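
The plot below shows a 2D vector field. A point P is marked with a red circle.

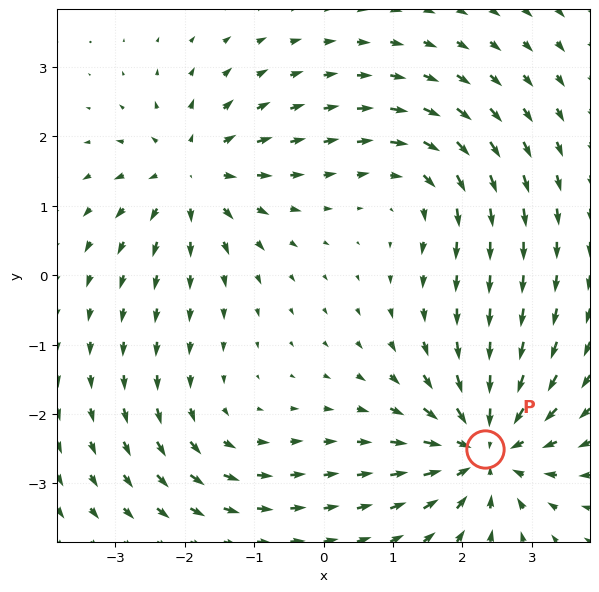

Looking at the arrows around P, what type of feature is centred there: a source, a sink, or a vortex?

sink

At P (2.3, -2.5) the arrows converge inward. Divergence about -6, curl ≈0 — negative divergence with near-zero curl is a sink.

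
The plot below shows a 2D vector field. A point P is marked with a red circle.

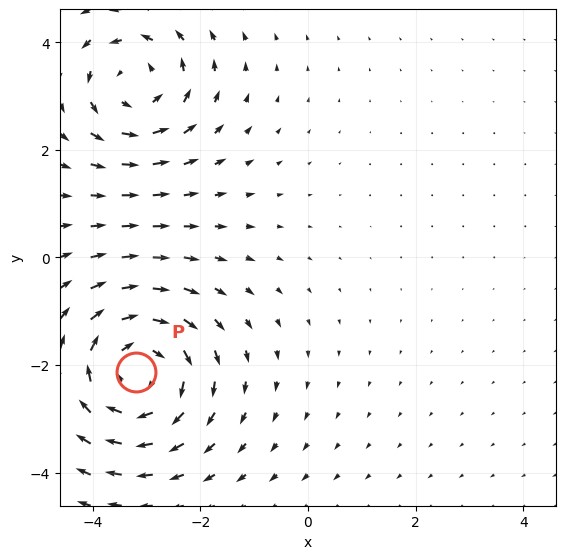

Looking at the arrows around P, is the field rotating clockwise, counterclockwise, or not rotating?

clockwise

Near P at (-3.2, -2.1) the arrows circulate clockwise. The curl (z-component) there is about -4; negative curl means clockwise rotation.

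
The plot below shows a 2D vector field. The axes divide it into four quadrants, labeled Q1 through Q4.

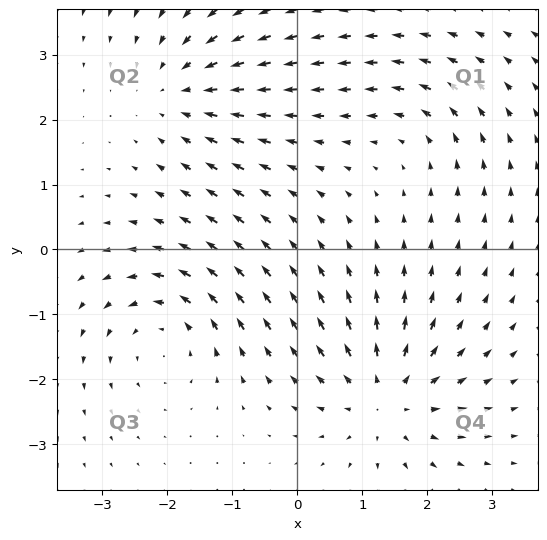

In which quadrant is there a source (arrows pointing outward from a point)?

Q4

The source sits at approximately (1.4, -2.3), which lies in quadrant Q4. The divergence there is about +5, positive as expected for a source.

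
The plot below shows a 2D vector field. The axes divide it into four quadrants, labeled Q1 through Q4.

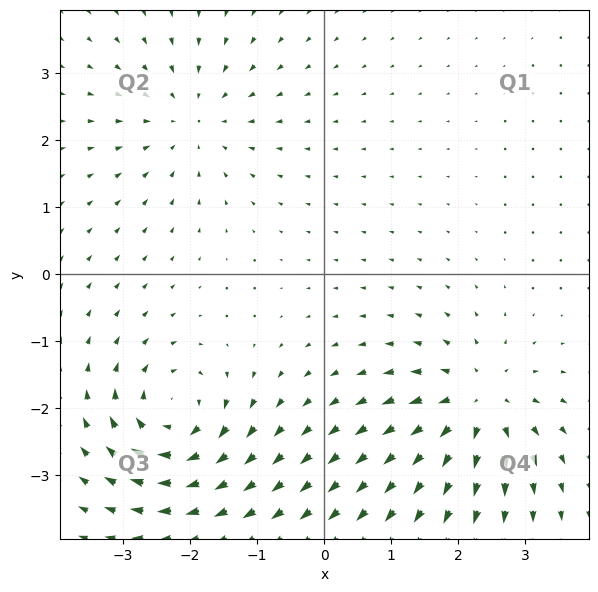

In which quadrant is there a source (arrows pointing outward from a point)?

Q4

The source sits at approximately (2.3, -1.9), which lies in quadrant Q4. The divergence there is about +6, positive as expected for a source.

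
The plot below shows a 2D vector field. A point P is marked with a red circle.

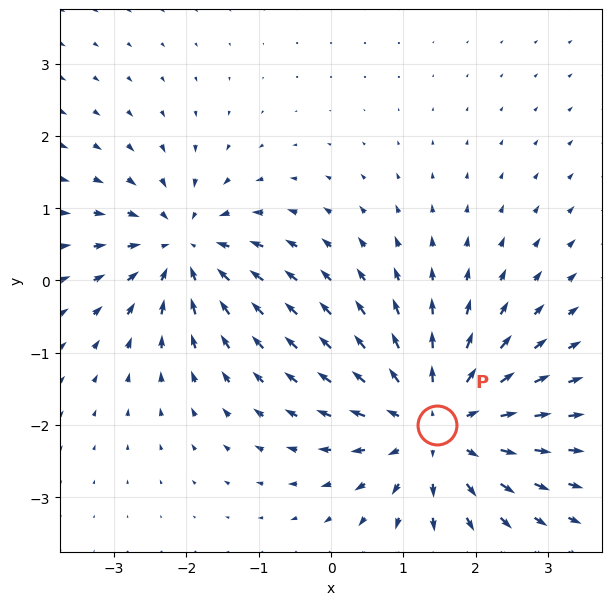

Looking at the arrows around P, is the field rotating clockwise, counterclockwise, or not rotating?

Near P at (1.5, -2.0) the arrows show no circulation. The curl there is ≈0.

not rotating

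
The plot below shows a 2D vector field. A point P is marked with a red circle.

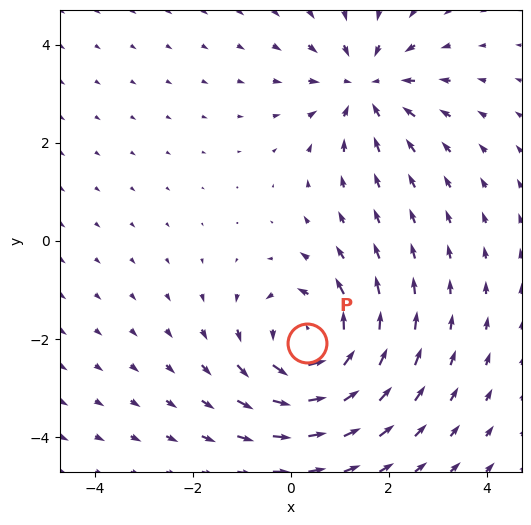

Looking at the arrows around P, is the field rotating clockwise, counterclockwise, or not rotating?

Near P at (0.3, -2.1) the arrows circulate counterclockwise. The curl (z-component) there is about +4; positive curl means counterclockwise rotation.

counterclockwise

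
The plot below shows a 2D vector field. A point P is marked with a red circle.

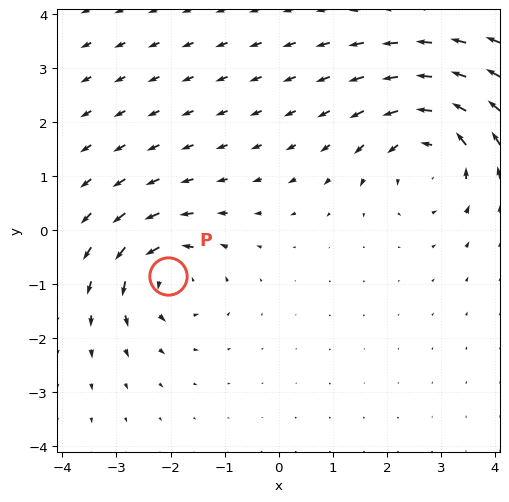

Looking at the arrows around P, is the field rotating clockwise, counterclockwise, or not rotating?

counterclockwise

Near P at (-2.0, -0.8) the arrows circulate counterclockwise. The curl (z-component) there is about +5; positive curl means counterclockwise rotation.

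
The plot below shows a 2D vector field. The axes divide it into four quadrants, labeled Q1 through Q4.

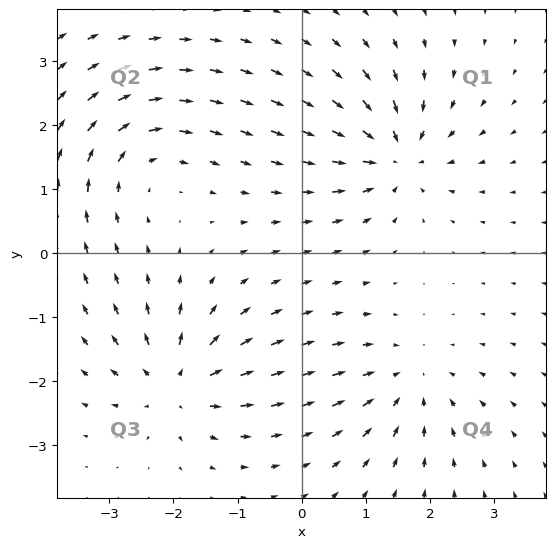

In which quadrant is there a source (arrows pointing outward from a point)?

The source sits at approximately (-1.9, -2.0), which lies in quadrant Q3. The divergence there is about +6, positive as expected for a source.

Q3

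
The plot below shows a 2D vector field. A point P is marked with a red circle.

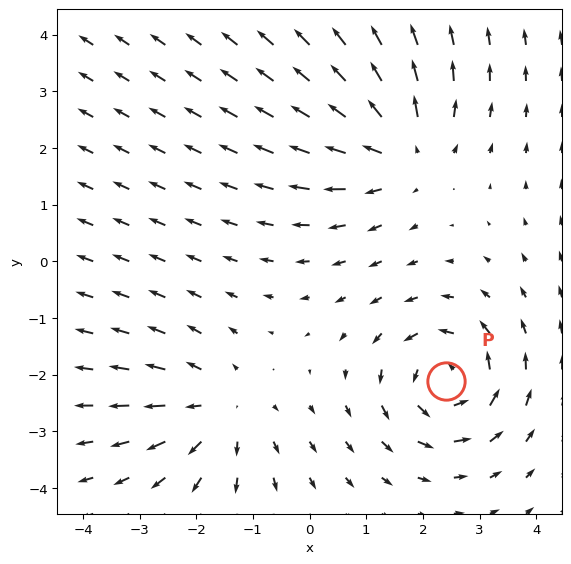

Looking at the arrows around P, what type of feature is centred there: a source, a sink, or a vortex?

vortex

At P (2.4, -2.1) the arrows circulate counterclockwise. Divergence ≈0, curl about +6 — near-zero divergence with nonzero curl is a vortex.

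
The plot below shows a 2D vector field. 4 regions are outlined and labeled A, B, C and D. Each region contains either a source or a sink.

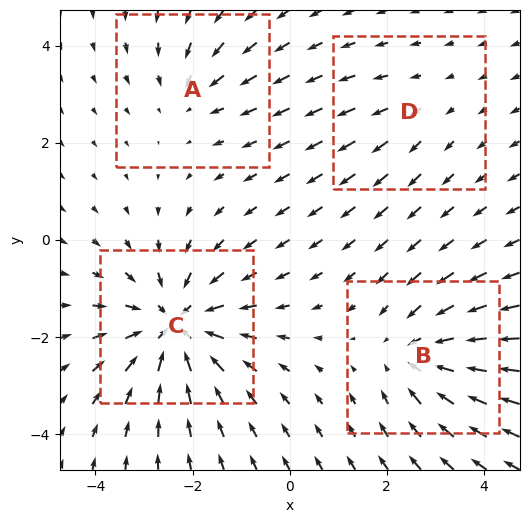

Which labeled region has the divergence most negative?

Divergence at each region's feature centre — A: about -3, B: about -4, C: about -6, D: about +2. Region C is most negative.

C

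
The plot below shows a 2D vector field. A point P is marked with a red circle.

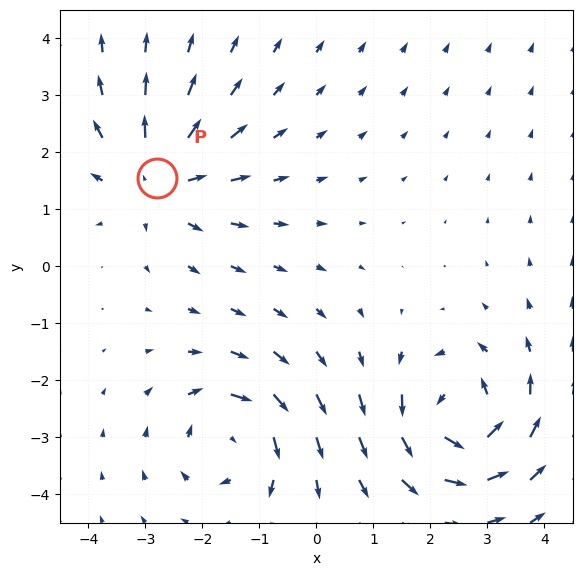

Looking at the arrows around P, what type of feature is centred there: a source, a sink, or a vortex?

source

At P (-2.8, 1.5) the arrows spread outward. Divergence about +4, curl ≈0 — positive divergence with near-zero curl is a source.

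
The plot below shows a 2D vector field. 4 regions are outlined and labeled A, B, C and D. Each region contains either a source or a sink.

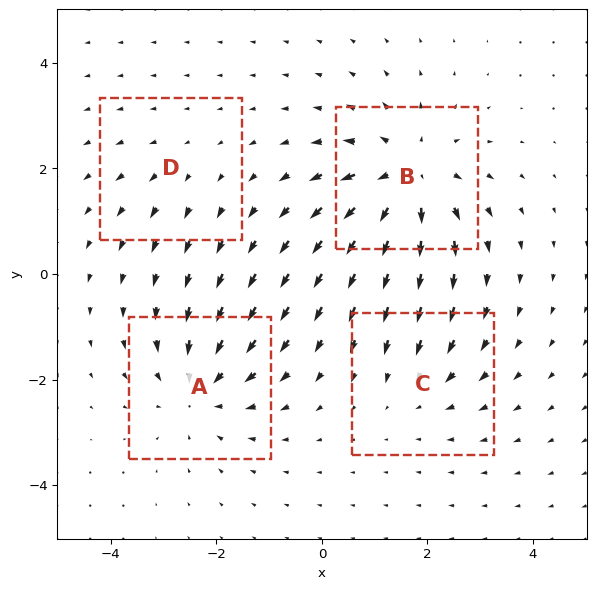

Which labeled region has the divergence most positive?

B

Divergence at each region's feature centre — A: about -5, B: about +6, C: about -3, D: about +2. Region B is most positive.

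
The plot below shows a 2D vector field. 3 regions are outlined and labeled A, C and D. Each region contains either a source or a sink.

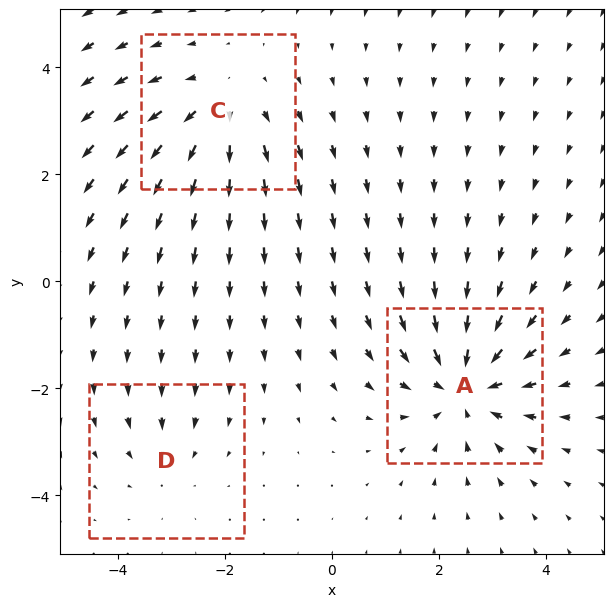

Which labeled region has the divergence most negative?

Divergence at each region's feature centre — A: about -4, C: about +3, D: about -2. Region A is most negative.

A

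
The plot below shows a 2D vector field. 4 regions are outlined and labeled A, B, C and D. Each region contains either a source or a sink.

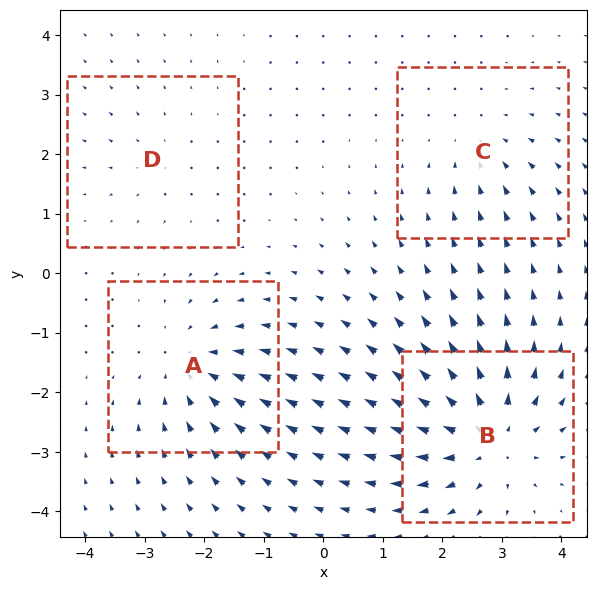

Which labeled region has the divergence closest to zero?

Divergence at each region's feature centre — A: about -5, B: about +7, C: about -3, D: about +2. Region D is closest to zero.

D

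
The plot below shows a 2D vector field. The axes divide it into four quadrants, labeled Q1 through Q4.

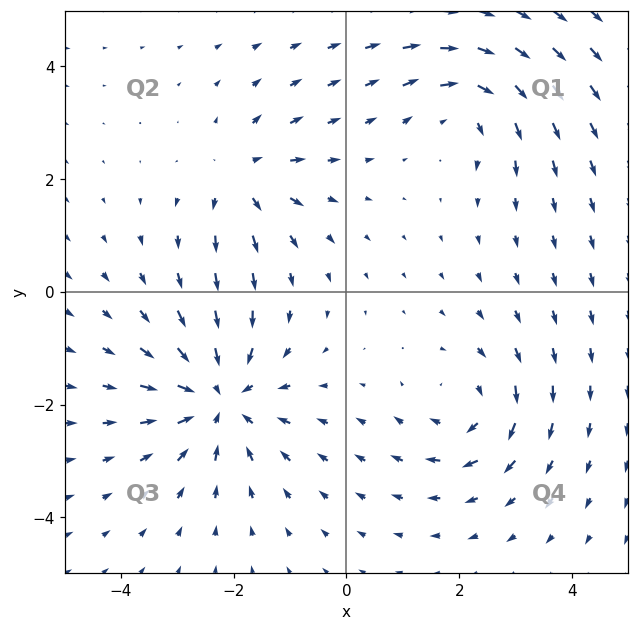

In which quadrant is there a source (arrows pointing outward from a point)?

The source sits at approximately (-1.9, 2.0), which lies in quadrant Q2. The divergence there is about +3, positive as expected for a source.

Q2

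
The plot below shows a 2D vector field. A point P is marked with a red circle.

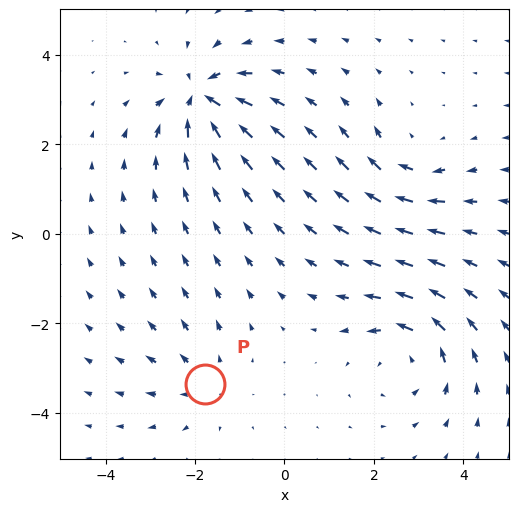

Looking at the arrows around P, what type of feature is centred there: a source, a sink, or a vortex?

At P (-1.8, -3.4) the arrows spread outward. Divergence about +3, curl ≈0 — positive divergence with near-zero curl is a source.

source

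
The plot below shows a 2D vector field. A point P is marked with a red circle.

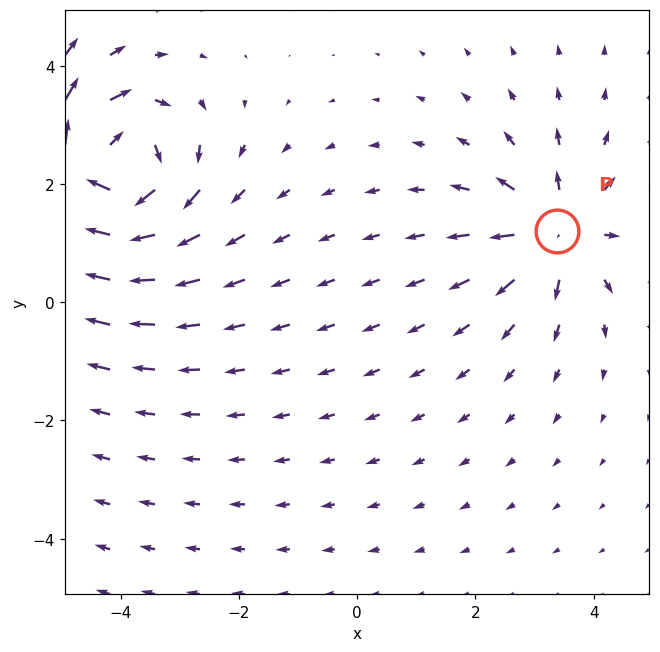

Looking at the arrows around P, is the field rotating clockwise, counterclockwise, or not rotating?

not rotating

Near P at (3.4, 1.2) the arrows show no circulation. The curl there is ≈0.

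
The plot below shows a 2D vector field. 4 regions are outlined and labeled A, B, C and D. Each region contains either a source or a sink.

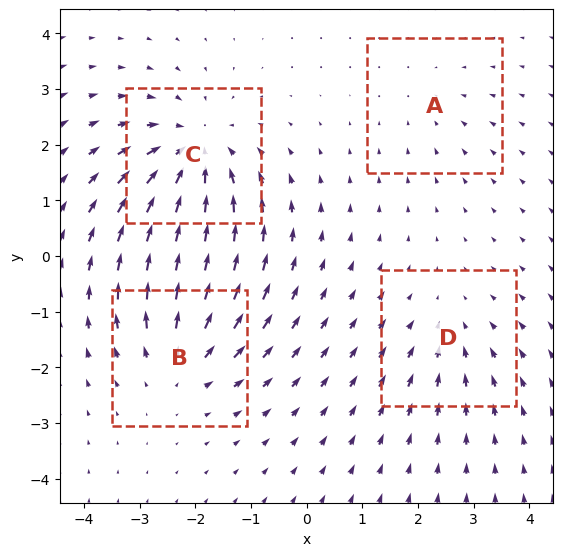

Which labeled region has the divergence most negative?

Divergence at each region's feature centre — A: about -2, B: about +4, C: about -6, D: about -3. Region C is most negative.

C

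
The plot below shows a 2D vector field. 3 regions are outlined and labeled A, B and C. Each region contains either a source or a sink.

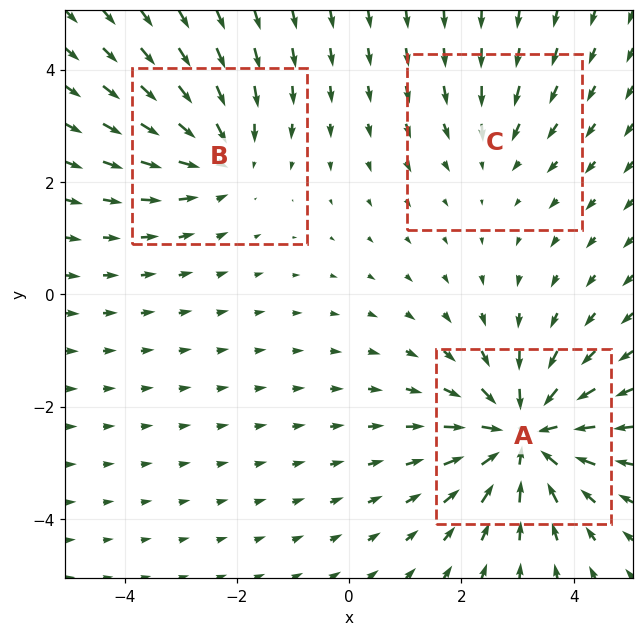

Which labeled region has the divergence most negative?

Divergence at each region's feature centre — A: about -5, B: about -3, C: about -2. Region A is most negative.

A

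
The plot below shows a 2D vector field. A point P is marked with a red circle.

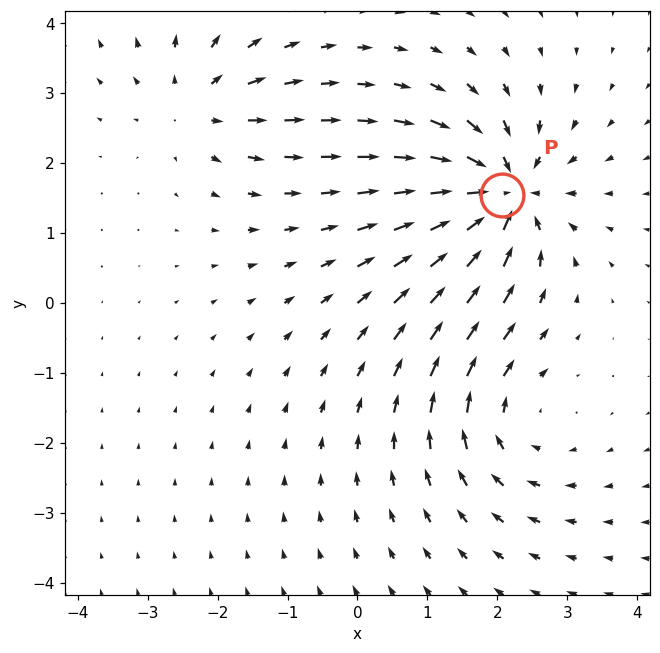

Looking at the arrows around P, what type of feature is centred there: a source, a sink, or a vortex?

At P (2.1, 1.5) the arrows converge inward. Divergence about -7, curl ≈0 — negative divergence with near-zero curl is a sink.

sink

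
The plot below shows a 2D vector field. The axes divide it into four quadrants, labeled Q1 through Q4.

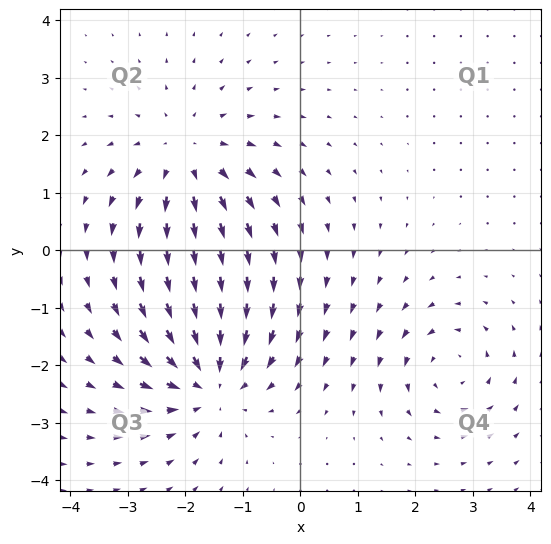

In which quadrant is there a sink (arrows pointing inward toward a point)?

Q3

The sink sits at approximately (-1.6, -2.2), which lies in quadrant Q3. The divergence there is about -4, negative as expected for a sink.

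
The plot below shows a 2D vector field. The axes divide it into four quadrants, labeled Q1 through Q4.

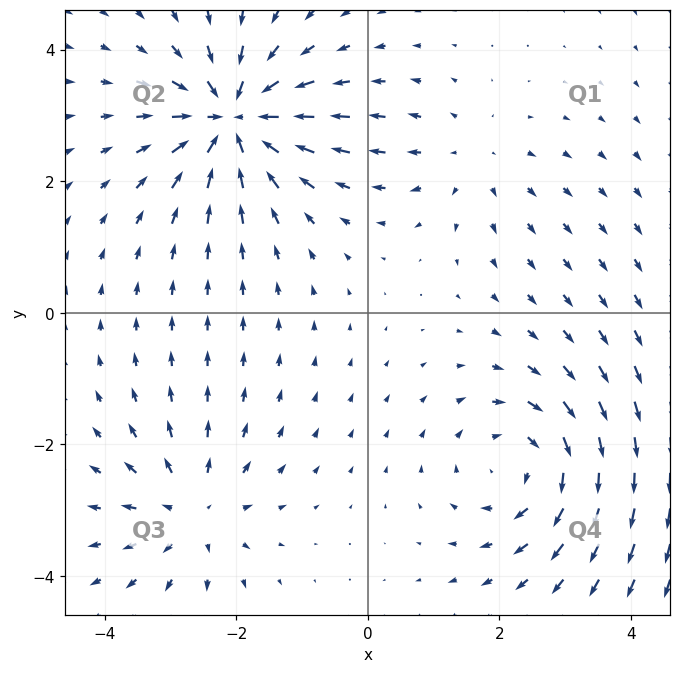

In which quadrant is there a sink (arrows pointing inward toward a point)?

Q2

The sink sits at approximately (-2.0, 2.9), which lies in quadrant Q2. The divergence there is about -7, negative as expected for a sink.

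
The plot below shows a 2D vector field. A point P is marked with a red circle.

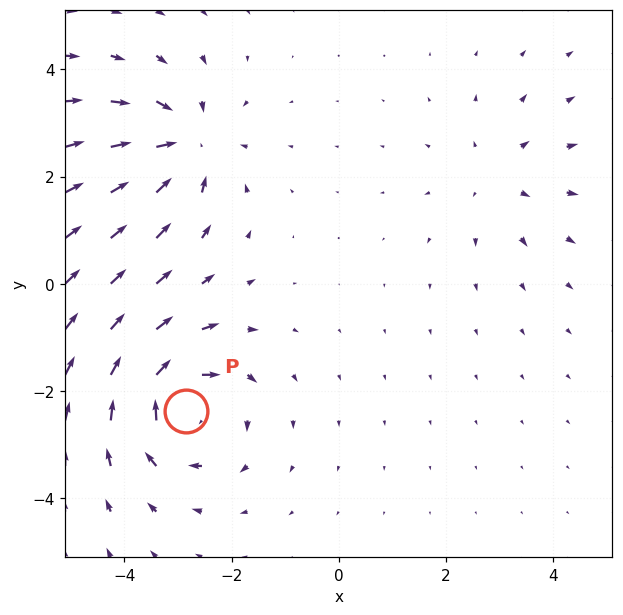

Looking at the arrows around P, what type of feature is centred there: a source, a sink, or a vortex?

vortex

At P (-2.9, -2.4) the arrows circulate clockwise. Divergence ≈0, curl about -5 — near-zero divergence with nonzero curl is a vortex.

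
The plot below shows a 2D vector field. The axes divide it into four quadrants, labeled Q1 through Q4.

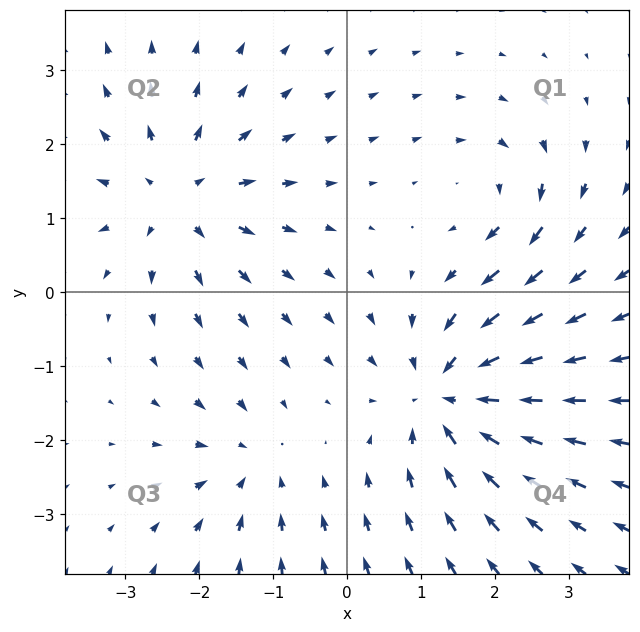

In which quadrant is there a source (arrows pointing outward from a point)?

The source sits at approximately (-2.3, 1.3), which lies in quadrant Q2. The divergence there is about +5, positive as expected for a source.

Q2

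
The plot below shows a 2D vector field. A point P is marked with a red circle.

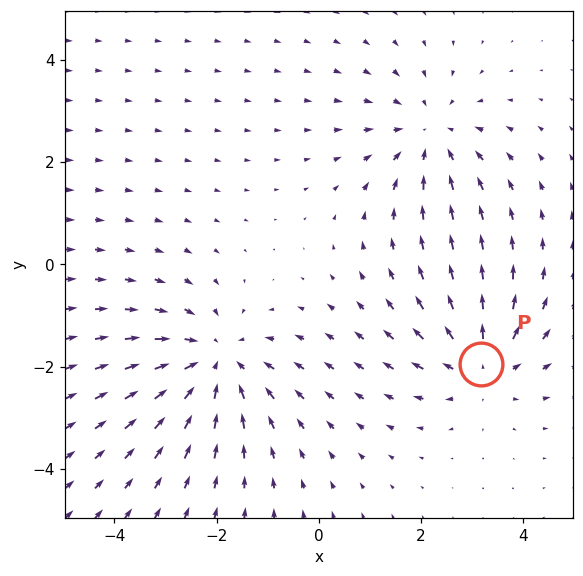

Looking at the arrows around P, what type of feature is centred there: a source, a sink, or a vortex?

source

At P (3.2, -1.9) the arrows spread outward. Divergence about +4, curl ≈0 — positive divergence with near-zero curl is a source.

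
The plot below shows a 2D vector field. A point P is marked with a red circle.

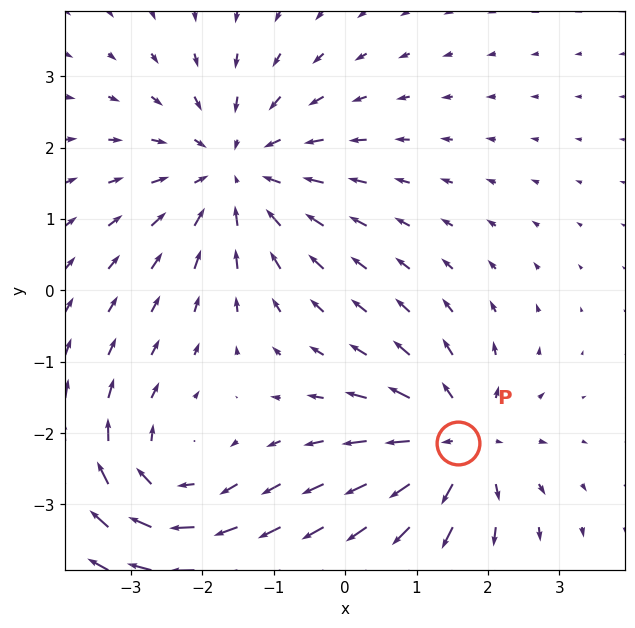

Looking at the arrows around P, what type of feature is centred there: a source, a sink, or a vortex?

source

At P (1.6, -2.1) the arrows spread outward. Divergence about +5, curl ≈0 — positive divergence with near-zero curl is a source.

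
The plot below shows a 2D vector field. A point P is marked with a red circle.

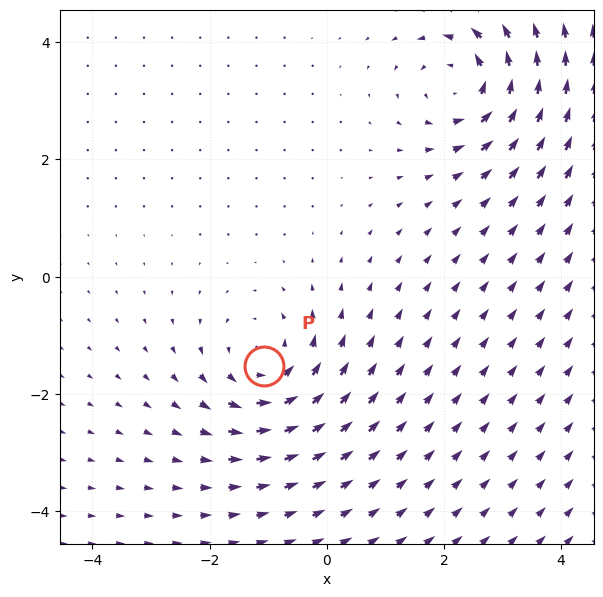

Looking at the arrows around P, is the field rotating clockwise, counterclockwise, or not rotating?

Near P at (-1.1, -1.5) the arrows circulate counterclockwise. The curl (z-component) there is about +3; positive curl means counterclockwise rotation.

counterclockwise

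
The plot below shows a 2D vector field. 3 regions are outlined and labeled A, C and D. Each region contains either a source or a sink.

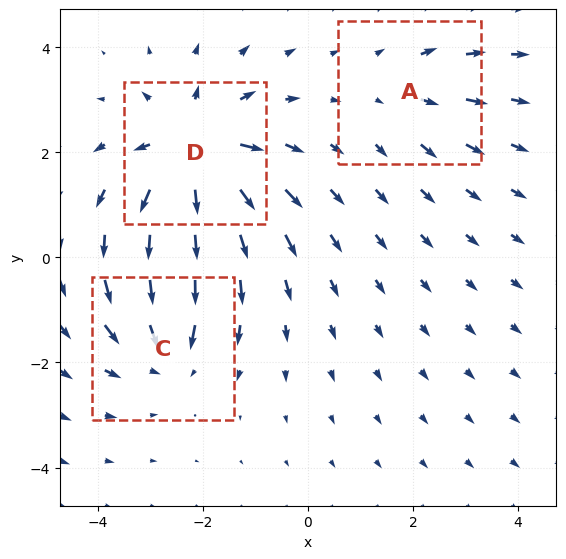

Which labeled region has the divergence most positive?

D

Divergence at each region's feature centre — A: about +2, C: about -3, D: about +5. Region D is most positive.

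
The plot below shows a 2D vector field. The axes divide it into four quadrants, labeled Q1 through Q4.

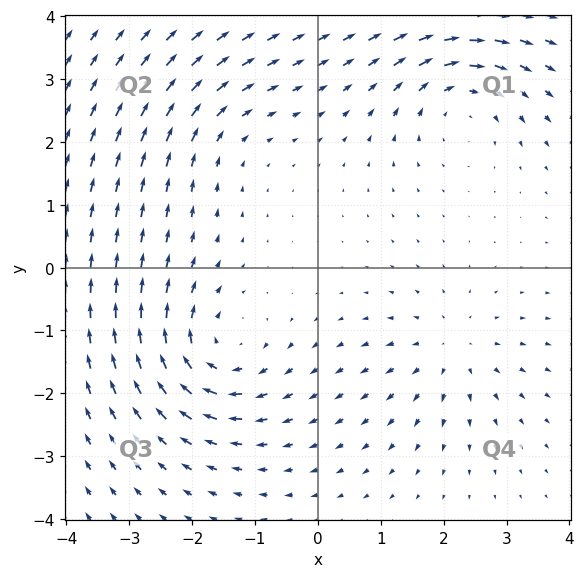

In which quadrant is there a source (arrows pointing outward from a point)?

The source sits at approximately (2.1, -1.3), which lies in quadrant Q4. The divergence there is about +3, positive as expected for a source.

Q4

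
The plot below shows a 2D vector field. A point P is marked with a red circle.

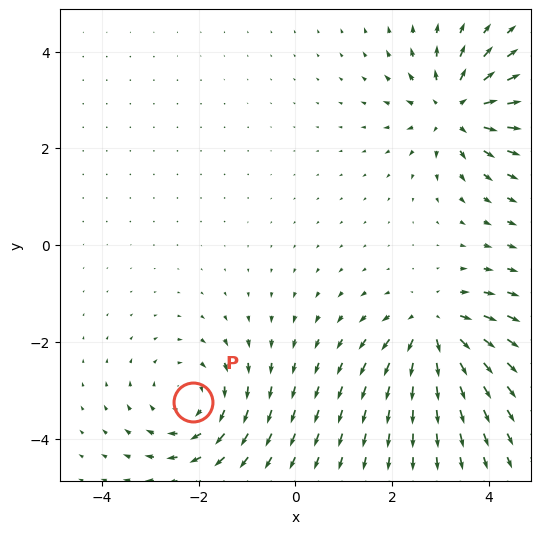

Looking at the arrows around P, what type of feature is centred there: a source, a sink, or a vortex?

At P (-2.1, -3.2) the arrows circulate clockwise. Divergence ≈0, curl about -4 — near-zero divergence with nonzero curl is a vortex.

vortex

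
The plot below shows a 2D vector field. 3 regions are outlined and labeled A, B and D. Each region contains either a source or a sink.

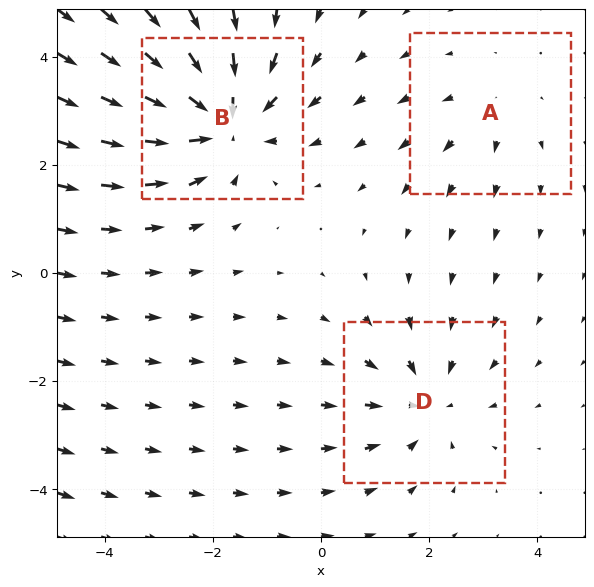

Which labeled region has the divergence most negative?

Divergence at each region's feature centre — A: about +2, B: about -5, D: about -3. Region B is most negative.

B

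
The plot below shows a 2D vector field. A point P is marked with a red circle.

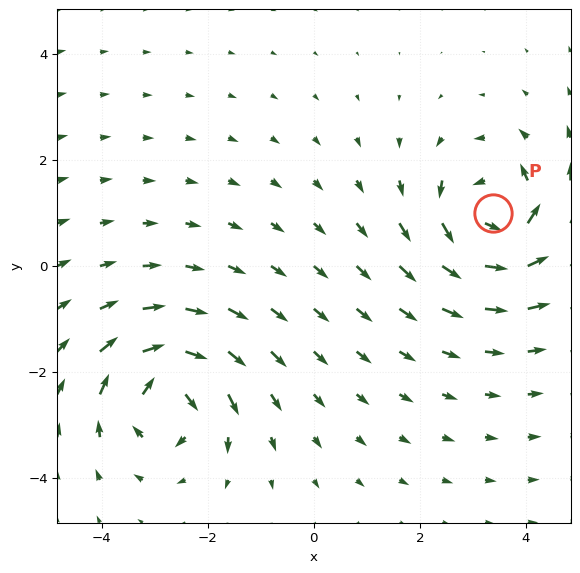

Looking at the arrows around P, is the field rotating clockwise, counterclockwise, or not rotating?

counterclockwise

Near P at (3.4, 1.0) the arrows circulate counterclockwise. The curl (z-component) there is about +6; positive curl means counterclockwise rotation.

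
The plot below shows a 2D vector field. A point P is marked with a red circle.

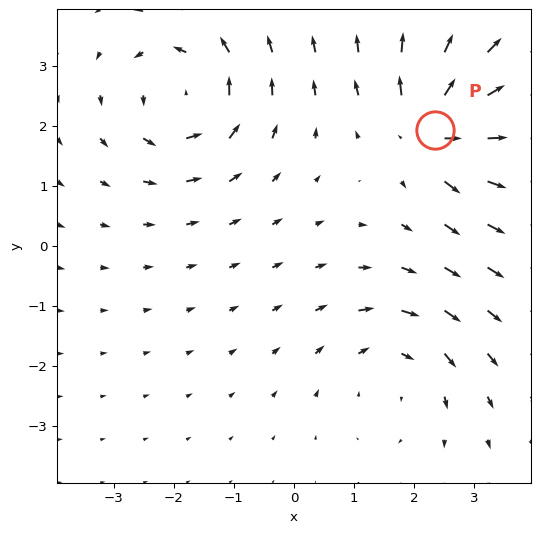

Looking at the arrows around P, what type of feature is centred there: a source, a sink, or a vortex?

source

At P (2.3, 1.9) the arrows spread outward. Divergence about +6, curl ≈0 — positive divergence with near-zero curl is a source.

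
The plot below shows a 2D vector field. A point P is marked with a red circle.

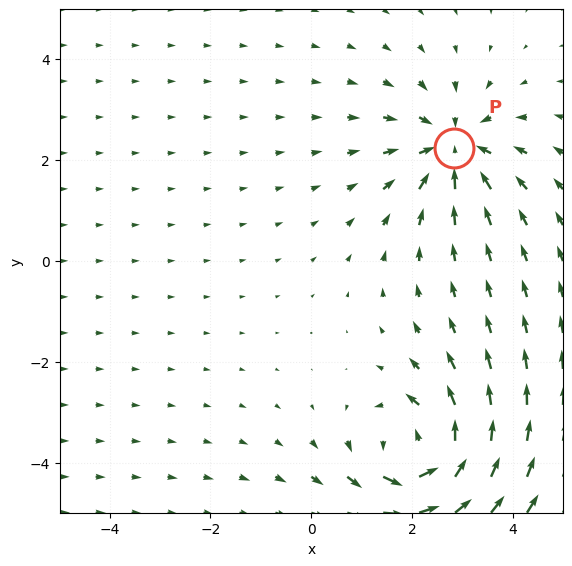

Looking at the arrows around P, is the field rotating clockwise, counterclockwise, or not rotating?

Near P at (2.8, 2.2) the arrows show no circulation. The curl there is ≈0.

not rotating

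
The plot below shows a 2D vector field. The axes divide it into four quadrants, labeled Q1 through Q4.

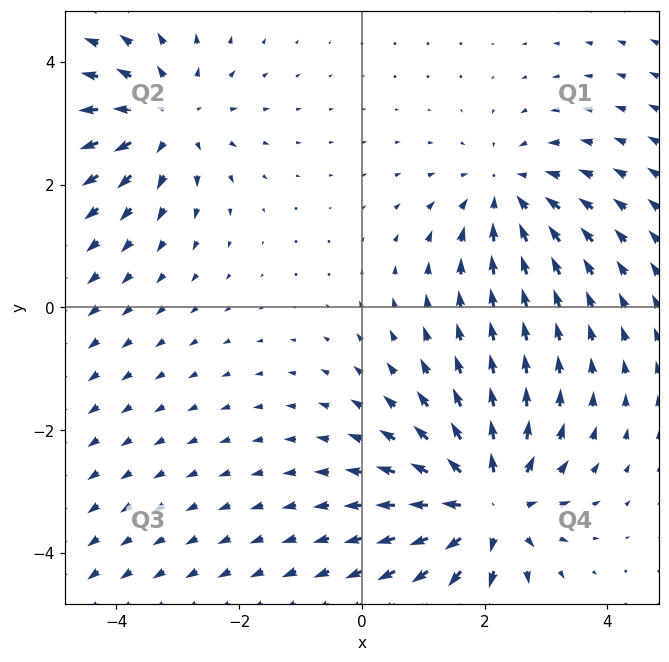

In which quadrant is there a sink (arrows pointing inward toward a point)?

Q1

The sink sits at approximately (2.4, 1.9), which lies in quadrant Q1. The divergence there is about -3, negative as expected for a sink.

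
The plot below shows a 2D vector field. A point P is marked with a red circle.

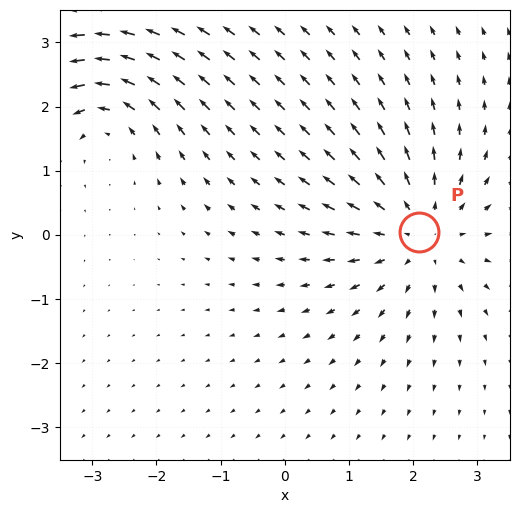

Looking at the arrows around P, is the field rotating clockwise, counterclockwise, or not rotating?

not rotating

Near P at (2.1, 0.0) the arrows show no circulation. The curl there is ≈0.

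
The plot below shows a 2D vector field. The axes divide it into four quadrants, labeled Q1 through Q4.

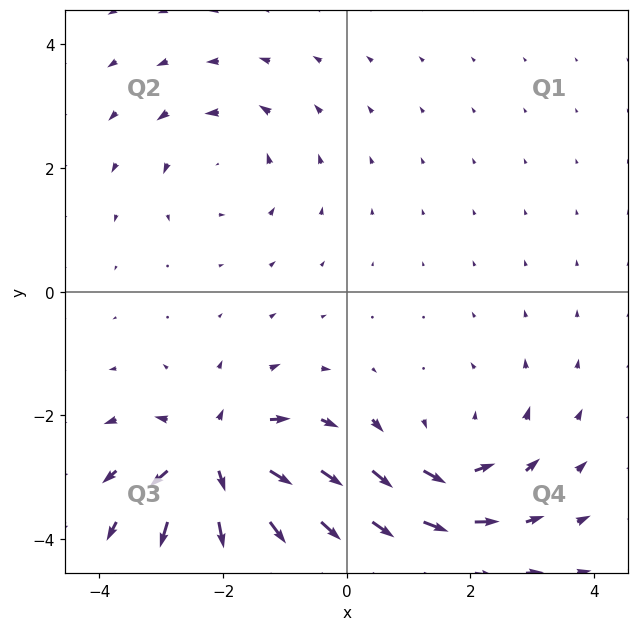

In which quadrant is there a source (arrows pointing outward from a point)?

Q3

The source sits at approximately (-2.1, -2.7), which lies in quadrant Q3. The divergence there is about +7, positive as expected for a source.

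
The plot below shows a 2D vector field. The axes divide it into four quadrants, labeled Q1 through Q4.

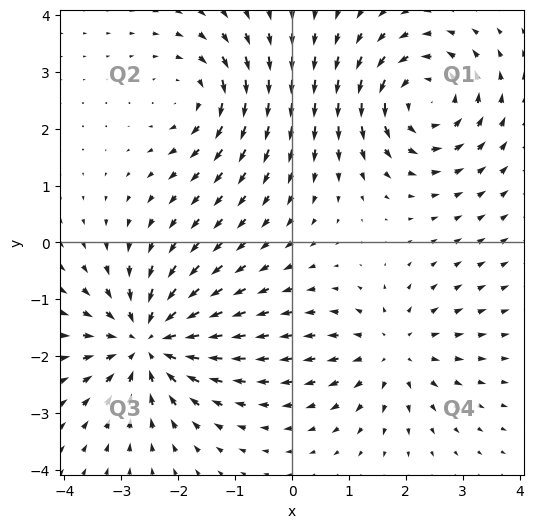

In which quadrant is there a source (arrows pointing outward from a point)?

Q4

The source sits at approximately (1.8, -1.9), which lies in quadrant Q4. The divergence there is about +3, positive as expected for a source.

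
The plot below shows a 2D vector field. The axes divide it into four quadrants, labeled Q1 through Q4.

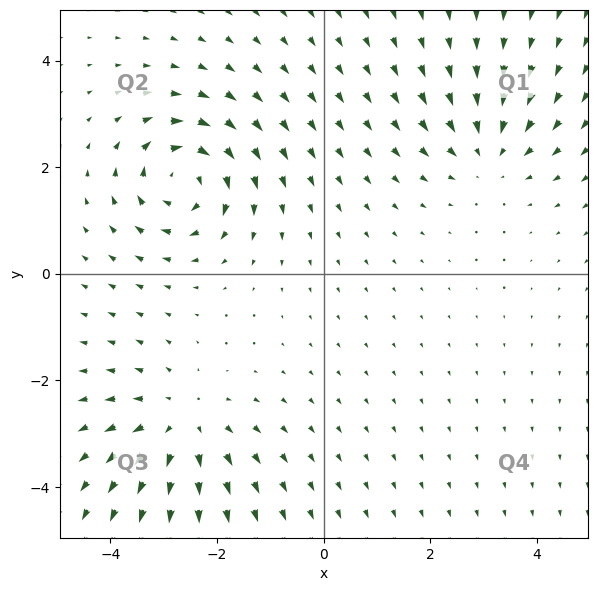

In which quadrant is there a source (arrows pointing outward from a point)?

The source sits at approximately (-2.7, -2.8), which lies in quadrant Q3. The divergence there is about +4, positive as expected for a source.

Q3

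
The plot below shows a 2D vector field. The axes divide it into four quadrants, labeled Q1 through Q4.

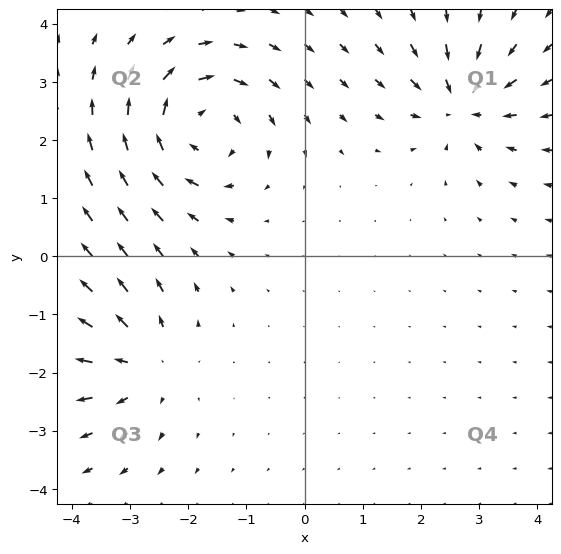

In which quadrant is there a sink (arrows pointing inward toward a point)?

The sink sits at approximately (2.7, 2.6), which lies in quadrant Q1. The divergence there is about -4, negative as expected for a sink.

Q1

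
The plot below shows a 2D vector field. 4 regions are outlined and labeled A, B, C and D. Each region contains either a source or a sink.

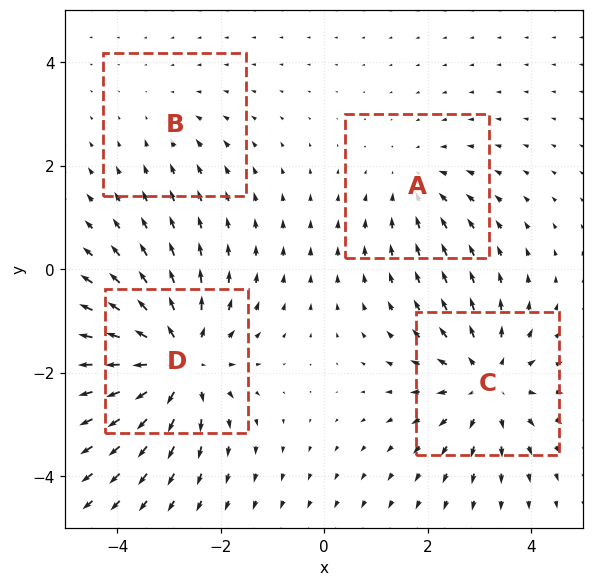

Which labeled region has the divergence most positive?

D

Divergence at each region's feature centre — A: about -3, B: about -2, C: about +5, D: about +6. Region D is most positive.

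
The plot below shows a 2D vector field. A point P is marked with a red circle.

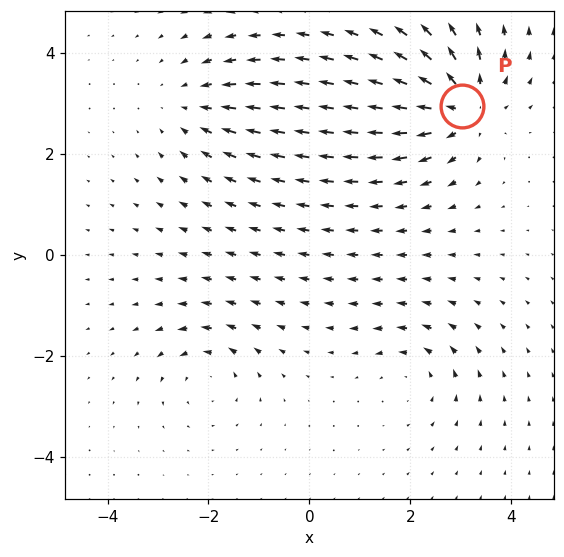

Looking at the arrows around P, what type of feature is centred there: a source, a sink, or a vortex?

At P (3.0, 3.0) the arrows spread outward. Divergence about +6, curl ≈0 — positive divergence with near-zero curl is a source.

source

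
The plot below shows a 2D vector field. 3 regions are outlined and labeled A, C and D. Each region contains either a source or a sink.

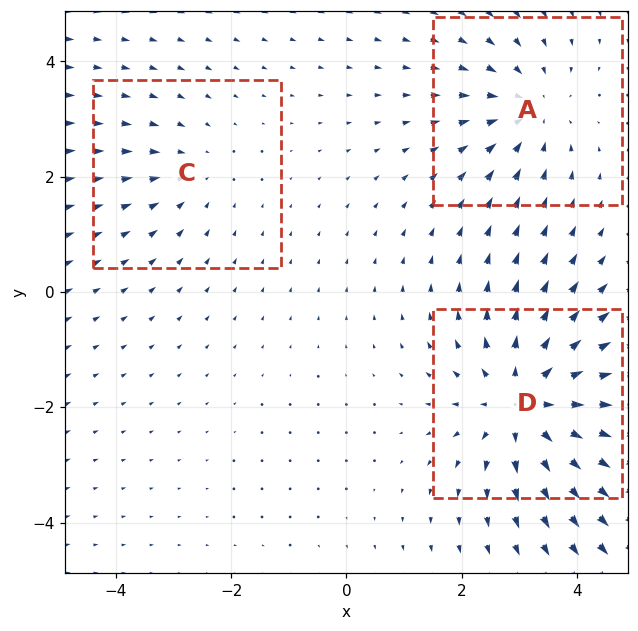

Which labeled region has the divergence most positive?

D

Divergence at each region's feature centre — A: about -3, C: about -2, D: about +5. Region D is most positive.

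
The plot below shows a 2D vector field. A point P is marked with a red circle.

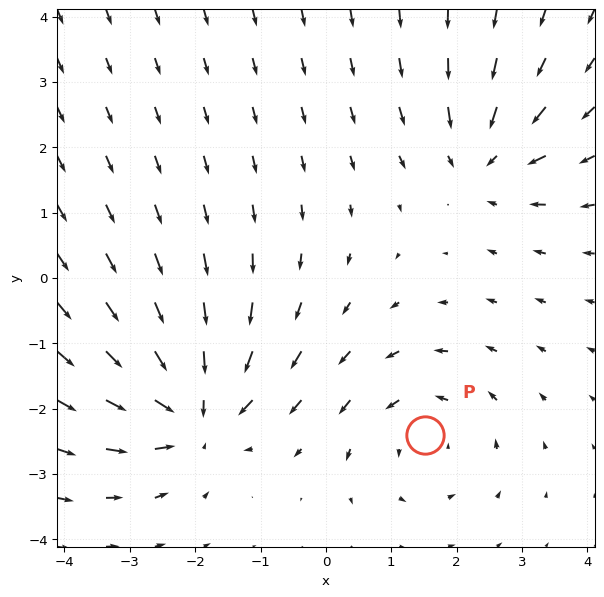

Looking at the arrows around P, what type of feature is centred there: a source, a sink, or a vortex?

vortex

At P (1.5, -2.4) the arrows circulate counterclockwise. Divergence ≈0, curl about +3 — near-zero divergence with nonzero curl is a vortex.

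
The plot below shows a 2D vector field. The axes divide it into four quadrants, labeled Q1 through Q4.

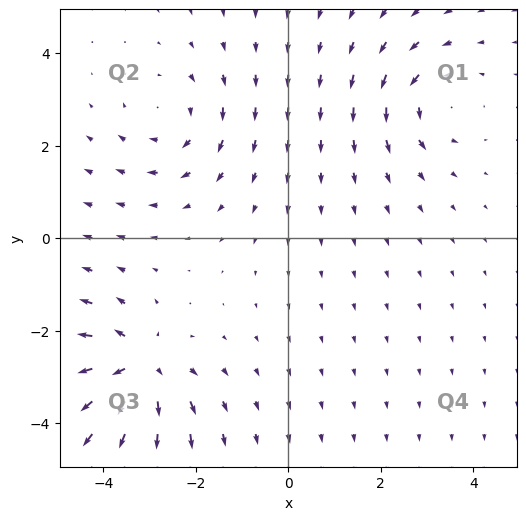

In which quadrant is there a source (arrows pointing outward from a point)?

The source sits at approximately (-3.3, -2.8), which lies in quadrant Q3. The divergence there is about +5, positive as expected for a source.

Q3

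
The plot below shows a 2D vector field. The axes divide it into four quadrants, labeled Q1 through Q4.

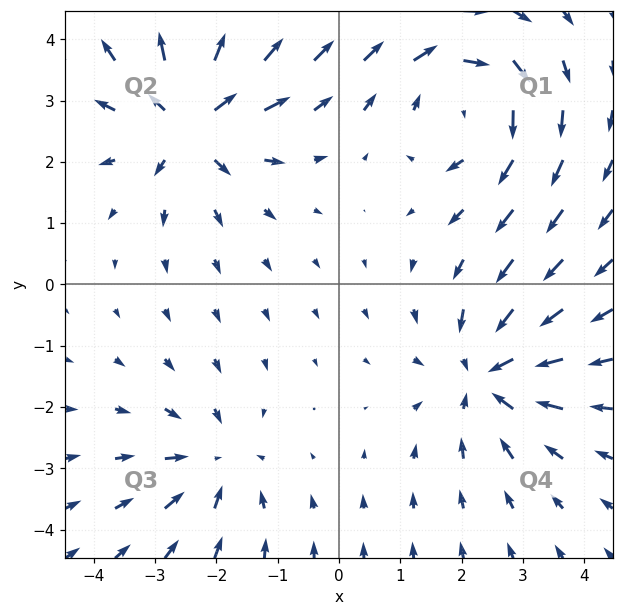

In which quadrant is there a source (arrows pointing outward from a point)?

Q2

The source sits at approximately (-2.4, 2.7), which lies in quadrant Q2. The divergence there is about +5, positive as expected for a source.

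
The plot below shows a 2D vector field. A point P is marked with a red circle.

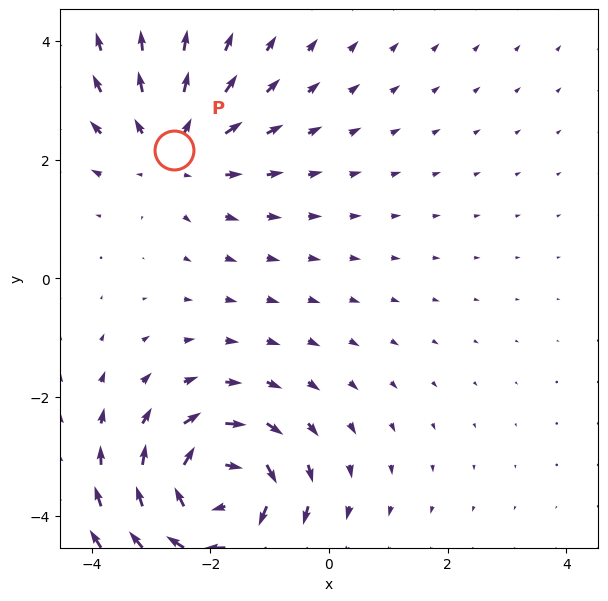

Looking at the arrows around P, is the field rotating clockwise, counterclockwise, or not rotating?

Near P at (-2.6, 2.2) the arrows show no circulation. The curl there is ≈0.

not rotating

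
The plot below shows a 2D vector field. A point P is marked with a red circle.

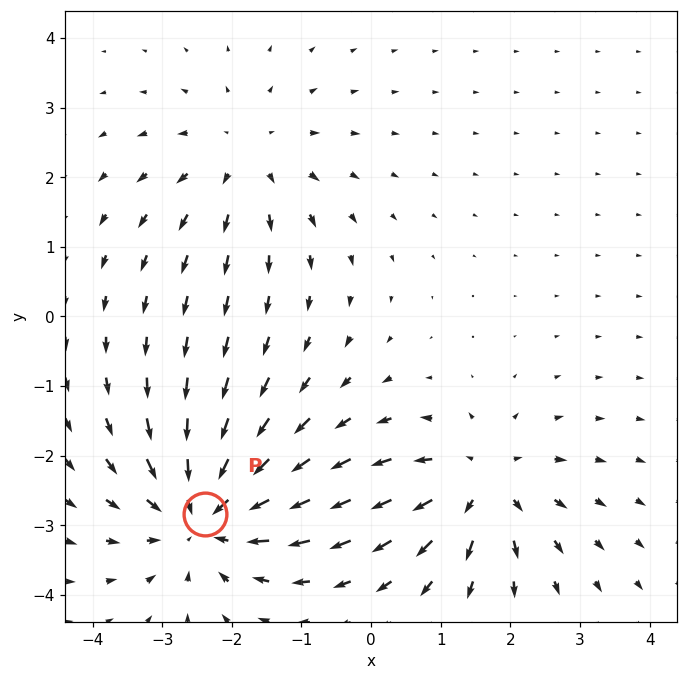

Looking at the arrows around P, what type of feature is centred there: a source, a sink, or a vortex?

sink

At P (-2.4, -2.8) the arrows converge inward. Divergence about -5, curl ≈0 — negative divergence with near-zero curl is a sink.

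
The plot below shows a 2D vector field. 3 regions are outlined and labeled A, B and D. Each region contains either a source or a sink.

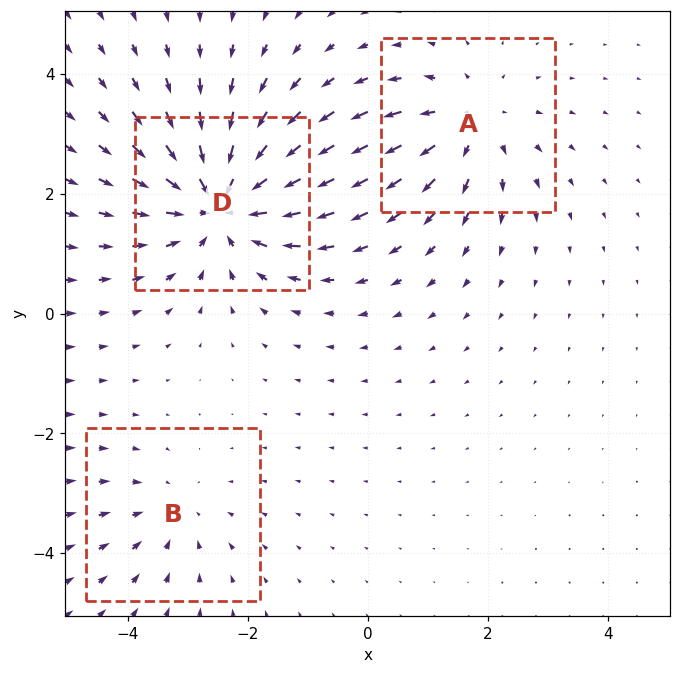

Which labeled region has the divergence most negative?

Divergence at each region's feature centre — A: about +3, B: about -2, D: about -5. Region D is most negative.

D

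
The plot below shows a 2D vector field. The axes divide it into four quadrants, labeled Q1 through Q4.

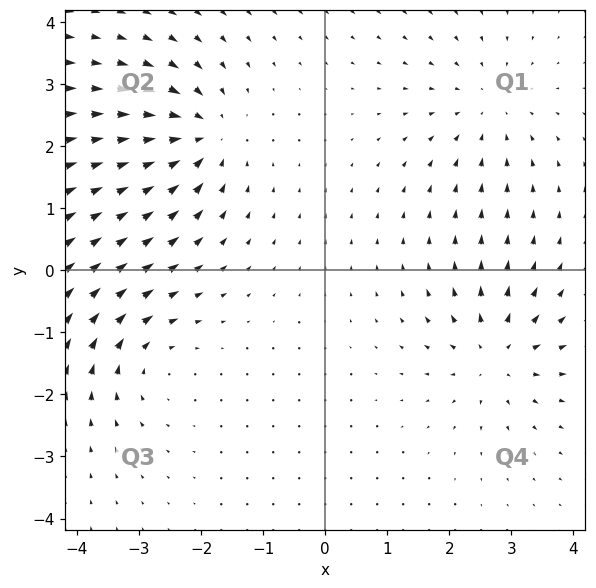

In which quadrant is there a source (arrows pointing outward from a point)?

The source sits at approximately (2.8, -1.3), which lies in quadrant Q4. The divergence there is about +4, positive as expected for a source.

Q4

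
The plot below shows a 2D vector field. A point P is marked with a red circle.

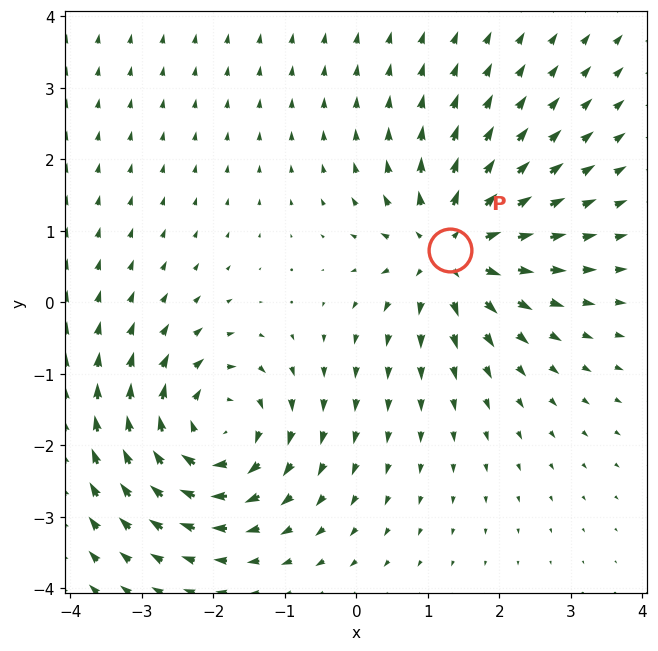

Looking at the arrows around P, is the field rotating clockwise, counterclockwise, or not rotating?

Near P at (1.3, 0.7) the arrows show no circulation. The curl there is ≈0.

not rotating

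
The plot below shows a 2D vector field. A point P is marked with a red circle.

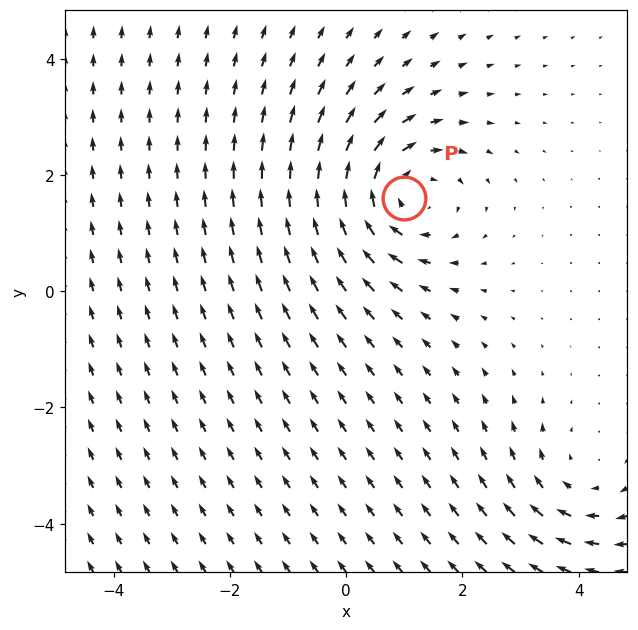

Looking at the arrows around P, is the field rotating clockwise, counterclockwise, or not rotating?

clockwise

Near P at (1.0, 1.6) the arrows circulate clockwise. The curl (z-component) there is about -5; negative curl means clockwise rotation.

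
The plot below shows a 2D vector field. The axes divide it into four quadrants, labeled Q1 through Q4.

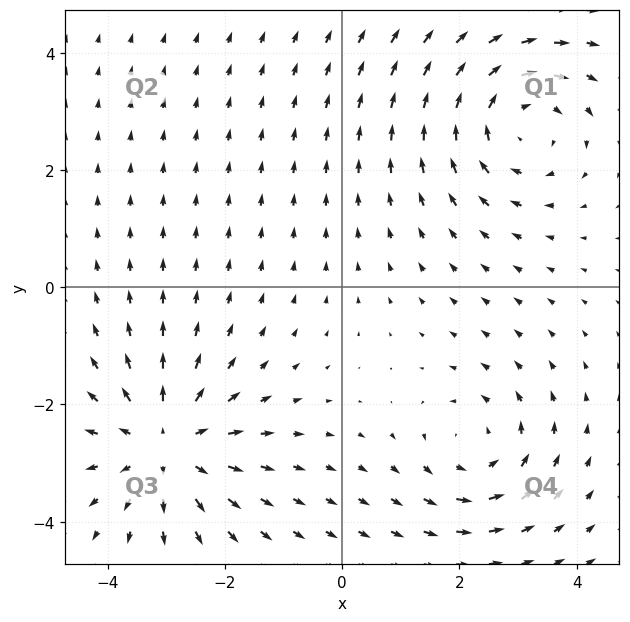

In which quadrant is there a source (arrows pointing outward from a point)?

Q3

The source sits at approximately (-3.0, -2.7), which lies in quadrant Q3. The divergence there is about +4, positive as expected for a source.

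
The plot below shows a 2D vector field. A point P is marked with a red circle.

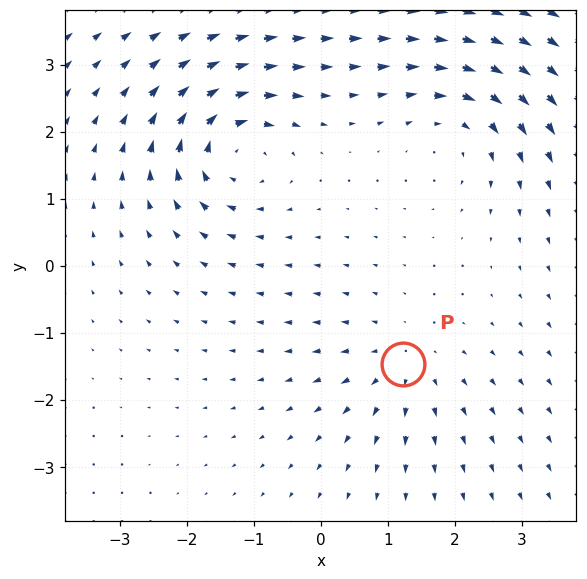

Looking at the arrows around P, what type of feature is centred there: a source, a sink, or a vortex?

source

At P (1.2, -1.5) the arrows spread outward. Divergence about +3, curl ≈0 — positive divergence with near-zero curl is a source.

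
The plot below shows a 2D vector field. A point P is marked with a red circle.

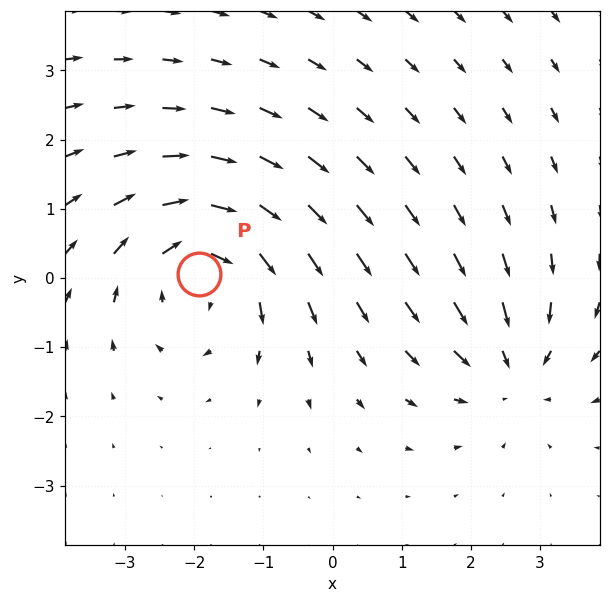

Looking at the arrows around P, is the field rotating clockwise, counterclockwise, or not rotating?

Near P at (-1.9, 0.1) the arrows circulate clockwise. The curl (z-component) there is about -4; negative curl means clockwise rotation.

clockwise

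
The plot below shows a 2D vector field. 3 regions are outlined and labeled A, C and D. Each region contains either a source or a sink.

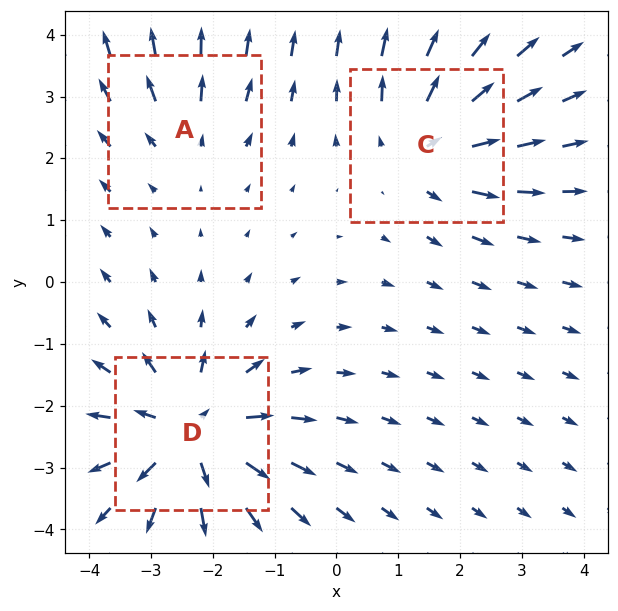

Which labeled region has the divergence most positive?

Divergence at each region's feature centre — A: about +2, C: about +3, D: about +5. Region D is most positive.

D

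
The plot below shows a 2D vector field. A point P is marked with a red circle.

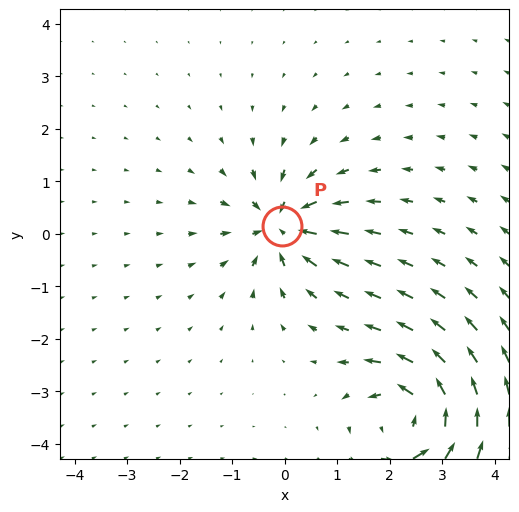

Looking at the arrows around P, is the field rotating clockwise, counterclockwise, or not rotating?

Near P at (-0.1, 0.1) the arrows show no circulation. The curl there is ≈0.

not rotating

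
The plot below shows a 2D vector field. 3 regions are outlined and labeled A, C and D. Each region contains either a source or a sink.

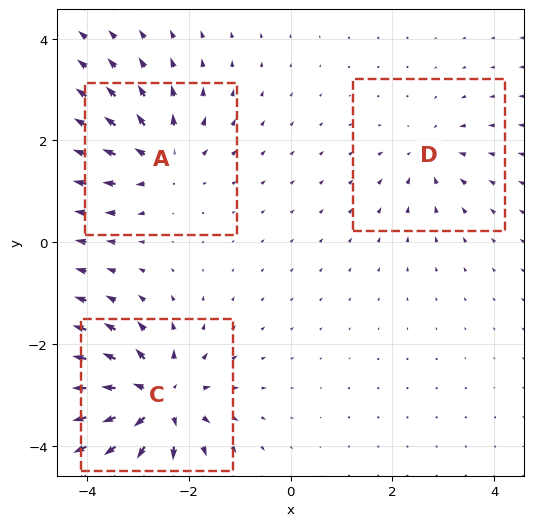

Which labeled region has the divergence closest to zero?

Divergence at each region's feature centre — A: about +4, C: about +6, D: about -3. Region D is closest to zero.

D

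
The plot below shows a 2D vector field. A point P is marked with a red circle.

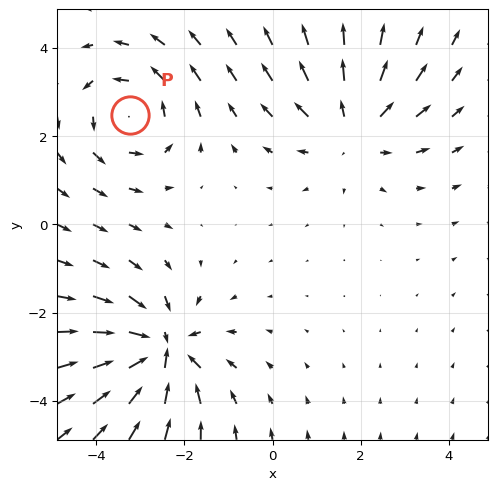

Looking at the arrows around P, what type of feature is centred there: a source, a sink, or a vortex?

vortex

At P (-3.2, 2.5) the arrows circulate counterclockwise. Divergence ≈0, curl about +3 — near-zero divergence with nonzero curl is a vortex.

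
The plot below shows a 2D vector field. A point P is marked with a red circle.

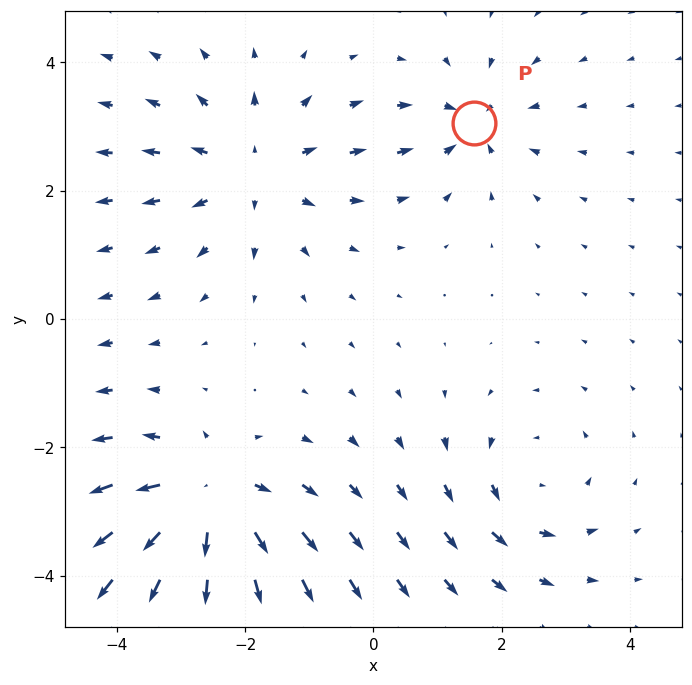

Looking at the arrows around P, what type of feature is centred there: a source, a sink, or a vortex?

At P (1.6, 3.1) the arrows converge inward. Divergence about -3, curl ≈0 — negative divergence with near-zero curl is a sink.

sink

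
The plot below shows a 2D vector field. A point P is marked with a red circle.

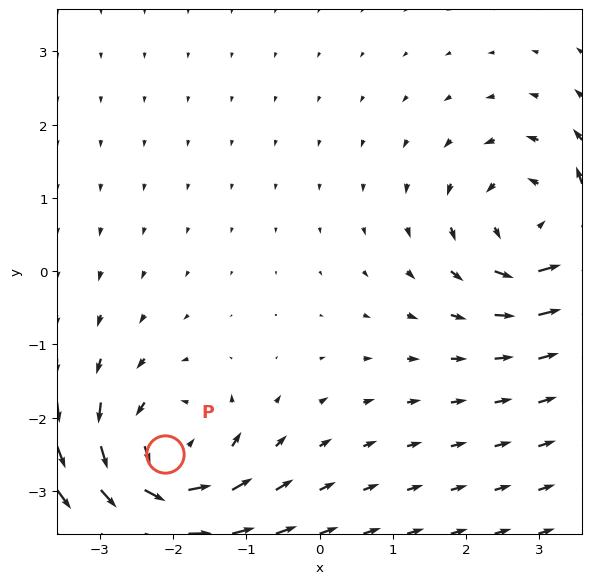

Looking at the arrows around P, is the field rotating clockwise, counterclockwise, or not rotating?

Near P at (-2.1, -2.5) the arrows circulate counterclockwise. The curl (z-component) there is about +7; positive curl means counterclockwise rotation.

counterclockwise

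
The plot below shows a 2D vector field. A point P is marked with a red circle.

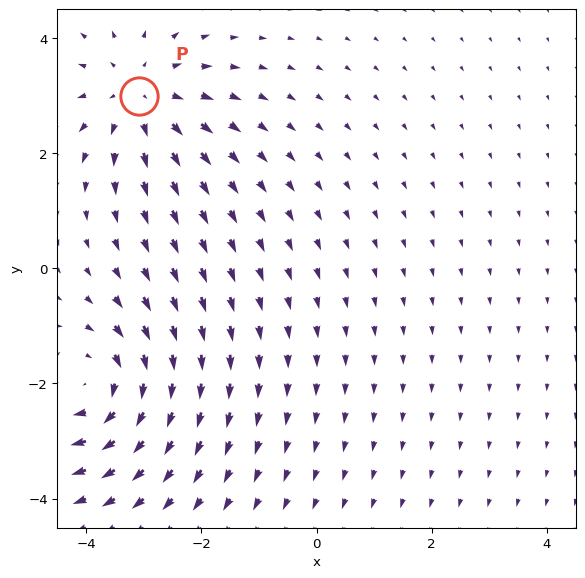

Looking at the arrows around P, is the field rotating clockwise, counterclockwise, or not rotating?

not rotating

Near P at (-3.1, 3.0) the arrows show no circulation. The curl there is ≈0.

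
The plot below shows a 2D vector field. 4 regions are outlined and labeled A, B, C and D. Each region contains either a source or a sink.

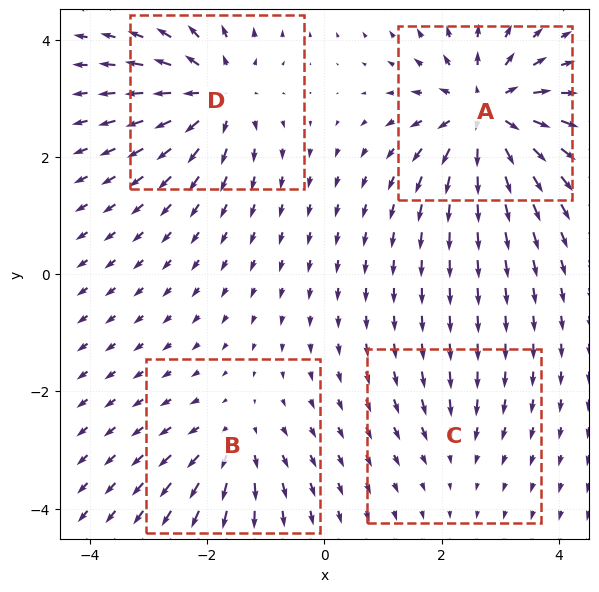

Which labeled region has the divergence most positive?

Divergence at each region's feature centre — A: about +9, B: about +4, C: about -2, D: about +7. Region A is most positive.

A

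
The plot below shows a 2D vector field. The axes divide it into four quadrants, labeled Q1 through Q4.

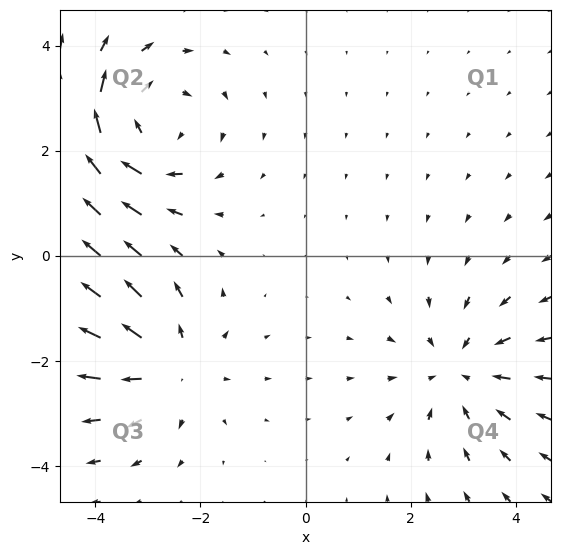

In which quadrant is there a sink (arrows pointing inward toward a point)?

The sink sits at approximately (3.0, -2.2), which lies in quadrant Q4. The divergence there is about -3, negative as expected for a sink.

Q4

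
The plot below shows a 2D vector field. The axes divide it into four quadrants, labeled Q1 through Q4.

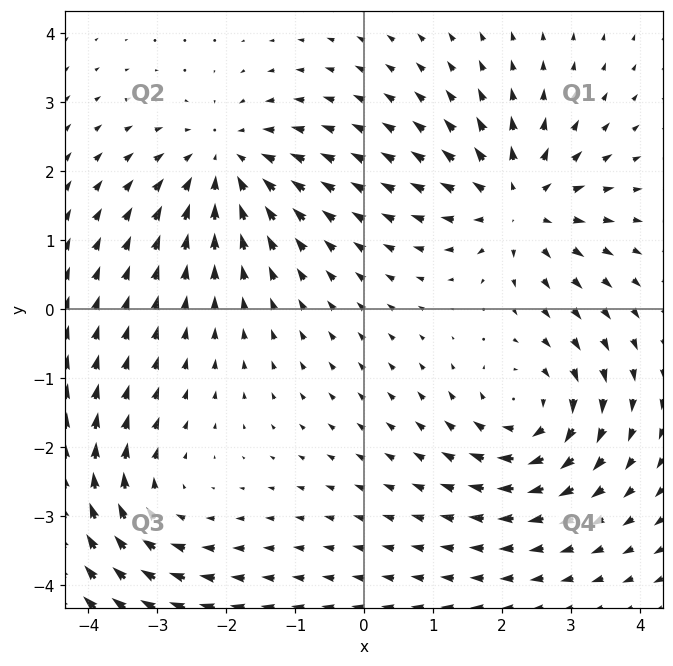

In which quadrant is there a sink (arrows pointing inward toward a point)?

The sink sits at approximately (-2.0, 2.1), which lies in quadrant Q2. The divergence there is about -5, negative as expected for a sink.

Q2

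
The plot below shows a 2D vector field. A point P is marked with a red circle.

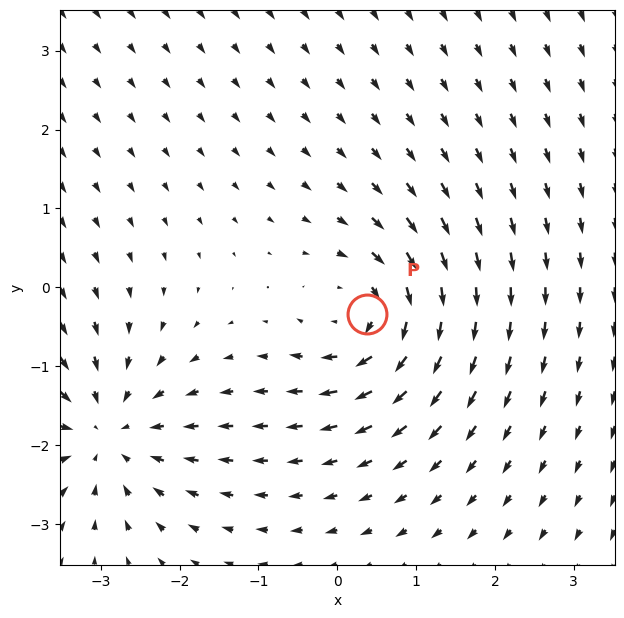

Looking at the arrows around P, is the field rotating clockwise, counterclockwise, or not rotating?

clockwise

Near P at (0.4, -0.3) the arrows circulate clockwise. The curl (z-component) there is about -5; negative curl means clockwise rotation.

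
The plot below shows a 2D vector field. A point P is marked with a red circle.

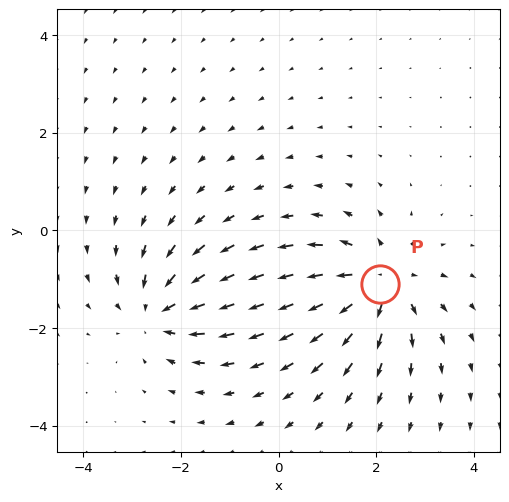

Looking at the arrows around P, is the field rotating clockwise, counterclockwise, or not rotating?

not rotating

Near P at (2.1, -1.1) the arrows show no circulation. The curl there is ≈0.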